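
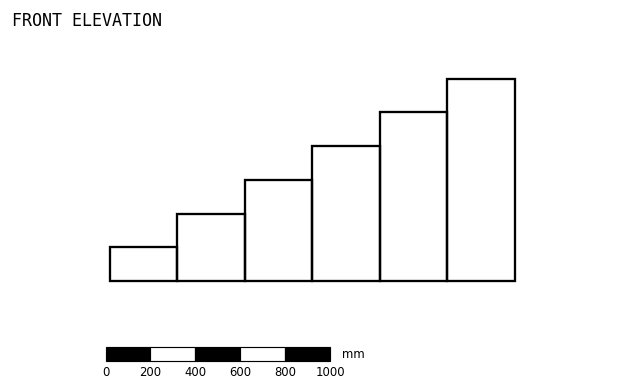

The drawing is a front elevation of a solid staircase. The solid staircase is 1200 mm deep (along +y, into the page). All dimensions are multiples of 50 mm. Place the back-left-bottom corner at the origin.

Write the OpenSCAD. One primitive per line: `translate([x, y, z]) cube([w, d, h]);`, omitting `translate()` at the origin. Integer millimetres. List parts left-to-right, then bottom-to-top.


cube([300, 1200, 150]);
translate([300, 0, 0]) cube([300, 1200, 300]);
translate([600, 0, 0]) cube([300, 1200, 450]);
translate([900, 0, 0]) cube([300, 1200, 600]);
translate([1200, 0, 0]) cube([300, 1200, 750]);
translate([1500, 0, 0]) cube([300, 1200, 900]);


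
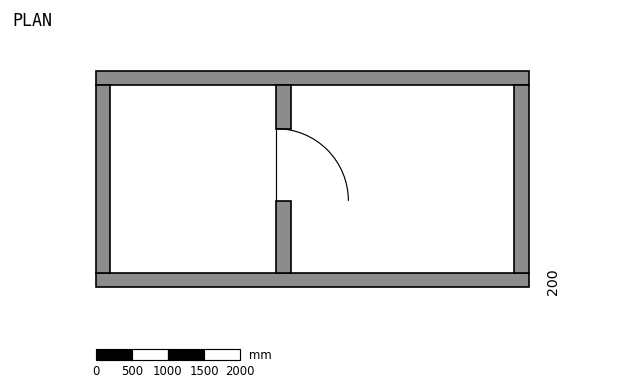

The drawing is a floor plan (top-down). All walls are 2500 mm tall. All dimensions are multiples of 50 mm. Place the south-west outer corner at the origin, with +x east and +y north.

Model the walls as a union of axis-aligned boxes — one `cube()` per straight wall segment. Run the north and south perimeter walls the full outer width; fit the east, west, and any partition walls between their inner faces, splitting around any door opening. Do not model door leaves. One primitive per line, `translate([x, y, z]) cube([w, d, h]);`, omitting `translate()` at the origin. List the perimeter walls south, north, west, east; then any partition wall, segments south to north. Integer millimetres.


cube([6000, 200, 2500]);
translate([0, 2800, 0]) cube([6000, 200, 2500]);
translate([0, 200, 0]) cube([200, 2600, 2500]);
translate([5800, 200, 0]) cube([200, 2600, 2500]);
translate([2500, 200, 0]) cube([200, 1000, 2500]);
translate([2500, 2200, 0]) cube([200, 600, 2500]);


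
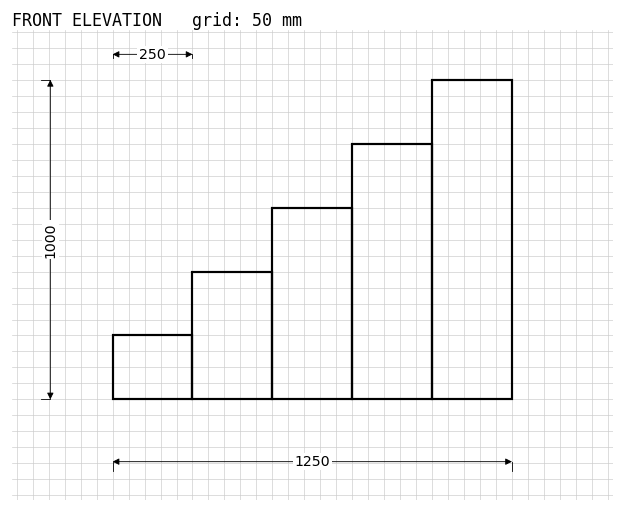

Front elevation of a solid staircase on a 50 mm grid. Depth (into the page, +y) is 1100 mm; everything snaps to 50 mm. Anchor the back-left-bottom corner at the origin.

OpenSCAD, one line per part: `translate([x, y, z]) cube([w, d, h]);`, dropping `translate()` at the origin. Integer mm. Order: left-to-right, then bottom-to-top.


cube([250, 1100, 200]);
translate([250, 0, 0]) cube([250, 1100, 400]);
translate([500, 0, 0]) cube([250, 1100, 600]);
translate([750, 0, 0]) cube([250, 1100, 800]);
translate([1000, 0, 0]) cube([250, 1100, 1000]);


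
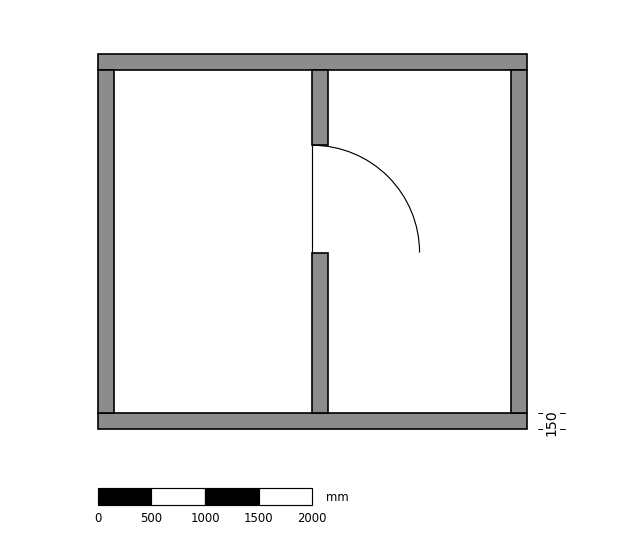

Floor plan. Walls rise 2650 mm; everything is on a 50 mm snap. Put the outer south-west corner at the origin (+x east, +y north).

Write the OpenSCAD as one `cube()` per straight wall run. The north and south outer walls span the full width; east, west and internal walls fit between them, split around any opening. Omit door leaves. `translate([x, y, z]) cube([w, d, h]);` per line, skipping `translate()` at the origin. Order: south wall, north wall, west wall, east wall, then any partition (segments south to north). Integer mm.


cube([4000, 150, 2650]);
translate([0, 3350, 0]) cube([4000, 150, 2650]);
translate([0, 150, 0]) cube([150, 3200, 2650]);
translate([3850, 150, 0]) cube([150, 3200, 2650]);
translate([2000, 150, 0]) cube([150, 1500, 2650]);
translate([2000, 2650, 0]) cube([150, 700, 2650]);


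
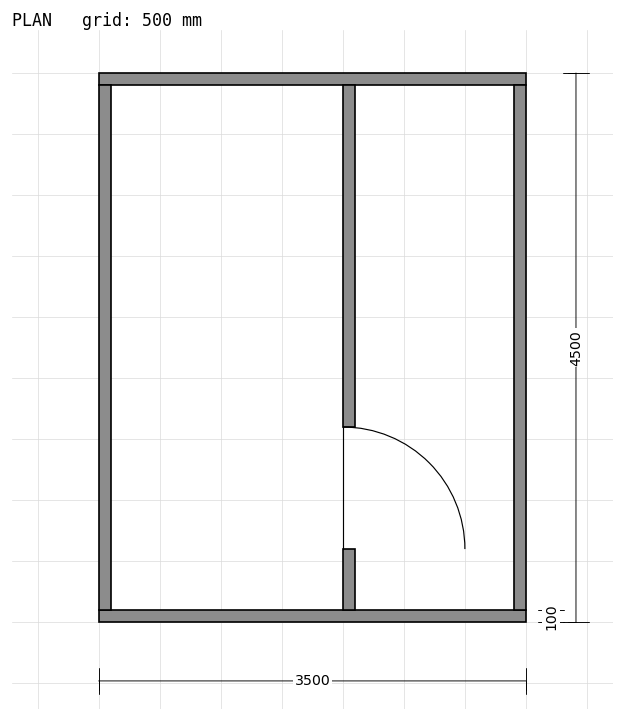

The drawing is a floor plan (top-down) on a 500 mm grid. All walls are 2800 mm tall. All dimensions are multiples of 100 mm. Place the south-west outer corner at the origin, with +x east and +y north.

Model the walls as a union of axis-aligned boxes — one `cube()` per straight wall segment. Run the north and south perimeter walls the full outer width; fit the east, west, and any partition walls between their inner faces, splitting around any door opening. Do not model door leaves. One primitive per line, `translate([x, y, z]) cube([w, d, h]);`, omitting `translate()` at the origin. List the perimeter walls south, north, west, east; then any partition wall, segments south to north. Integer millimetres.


cube([3500, 100, 2800]);
translate([0, 4400, 0]) cube([3500, 100, 2800]);
translate([0, 100, 0]) cube([100, 4300, 2800]);
translate([3400, 100, 0]) cube([100, 4300, 2800]);
translate([2000, 100, 0]) cube([100, 500, 2800]);
translate([2000, 1600, 0]) cube([100, 2800, 2800]);


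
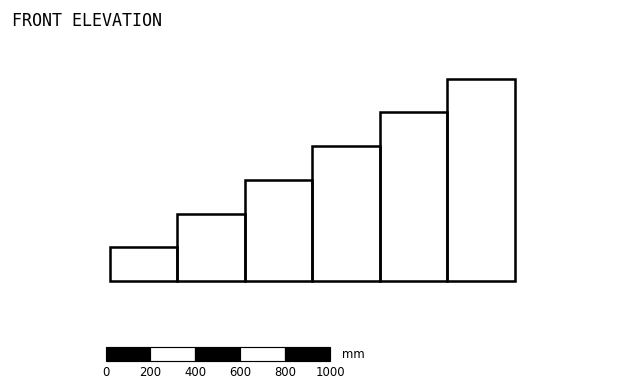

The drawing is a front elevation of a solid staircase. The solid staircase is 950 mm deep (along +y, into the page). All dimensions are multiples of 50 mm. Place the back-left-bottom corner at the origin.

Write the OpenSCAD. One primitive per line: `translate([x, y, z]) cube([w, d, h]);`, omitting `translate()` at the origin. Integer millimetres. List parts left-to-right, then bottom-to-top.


cube([300, 950, 150]);
translate([300, 0, 0]) cube([300, 950, 300]);
translate([600, 0, 0]) cube([300, 950, 450]);
translate([900, 0, 0]) cube([300, 950, 600]);
translate([1200, 0, 0]) cube([300, 950, 750]);
translate([1500, 0, 0]) cube([300, 950, 900]);


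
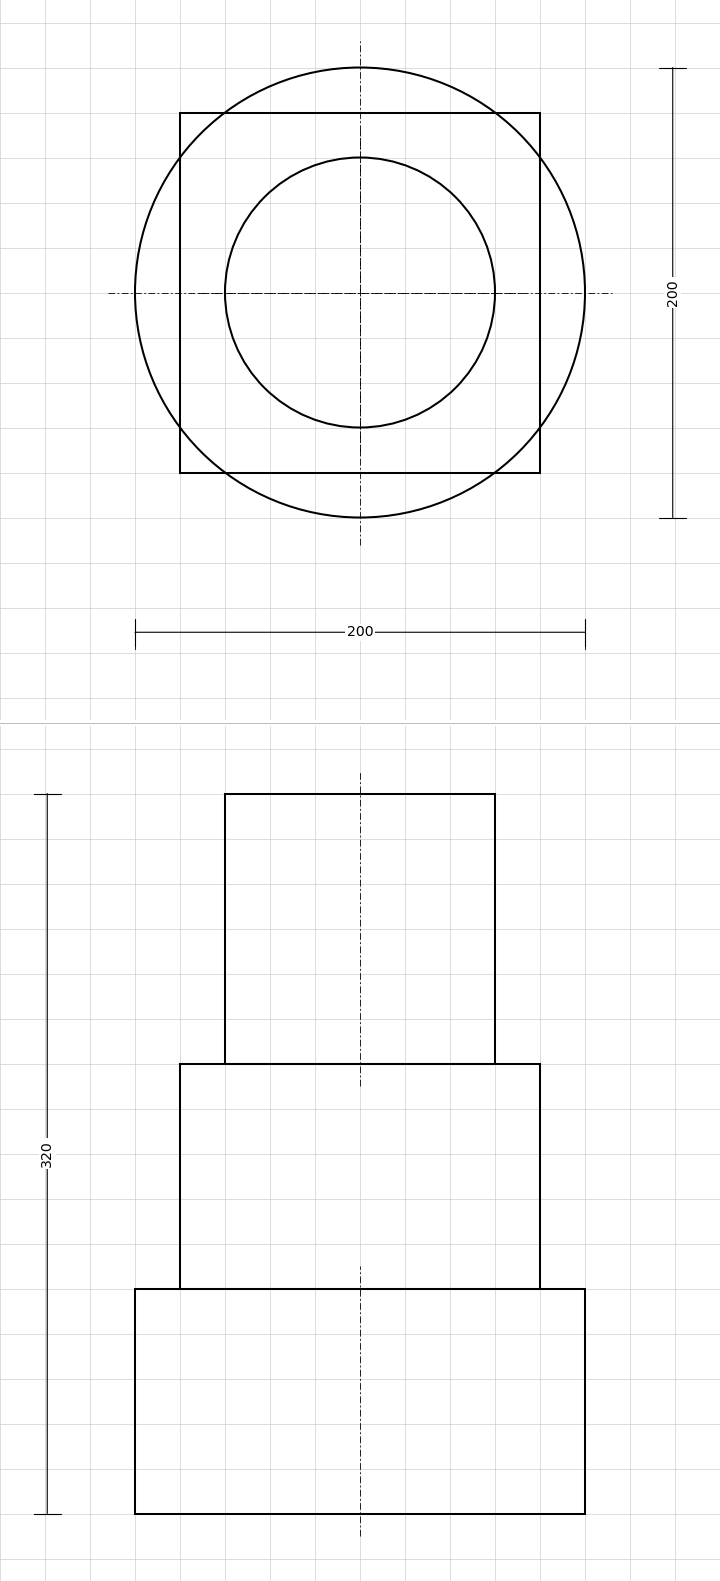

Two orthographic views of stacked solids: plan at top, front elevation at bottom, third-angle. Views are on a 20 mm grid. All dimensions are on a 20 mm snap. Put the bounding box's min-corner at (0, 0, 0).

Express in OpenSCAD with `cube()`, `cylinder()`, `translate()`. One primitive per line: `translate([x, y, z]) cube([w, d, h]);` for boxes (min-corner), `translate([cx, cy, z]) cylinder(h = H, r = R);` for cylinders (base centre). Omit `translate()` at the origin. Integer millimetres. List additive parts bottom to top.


translate([100, 100, 0]) cylinder(h = 100, r = 100);
translate([20, 20, 100]) cube([160, 160, 100]);
translate([100, 100, 200]) cylinder(h = 120, r = 60);


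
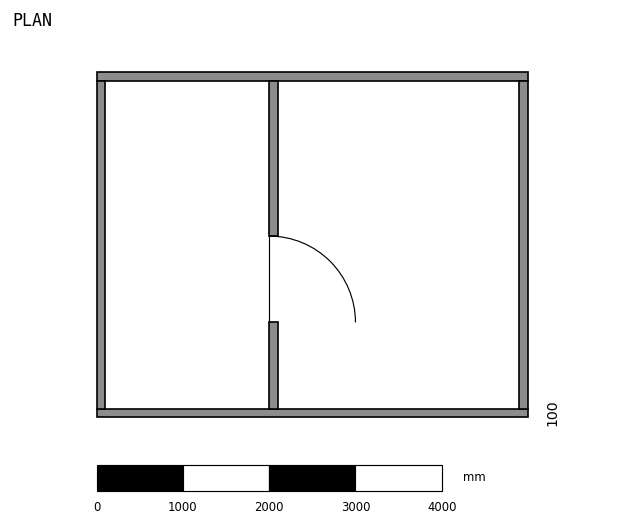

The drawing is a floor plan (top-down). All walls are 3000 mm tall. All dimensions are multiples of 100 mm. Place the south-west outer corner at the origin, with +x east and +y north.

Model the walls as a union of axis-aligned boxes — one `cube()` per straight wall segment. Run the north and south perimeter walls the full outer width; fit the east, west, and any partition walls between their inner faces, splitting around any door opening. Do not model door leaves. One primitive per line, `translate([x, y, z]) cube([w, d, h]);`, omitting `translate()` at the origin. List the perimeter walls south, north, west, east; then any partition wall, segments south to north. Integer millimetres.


cube([5000, 100, 3000]);
translate([0, 3900, 0]) cube([5000, 100, 3000]);
translate([0, 100, 0]) cube([100, 3800, 3000]);
translate([4900, 100, 0]) cube([100, 3800, 3000]);
translate([2000, 100, 0]) cube([100, 1000, 3000]);
translate([2000, 2100, 0]) cube([100, 1800, 3000]);


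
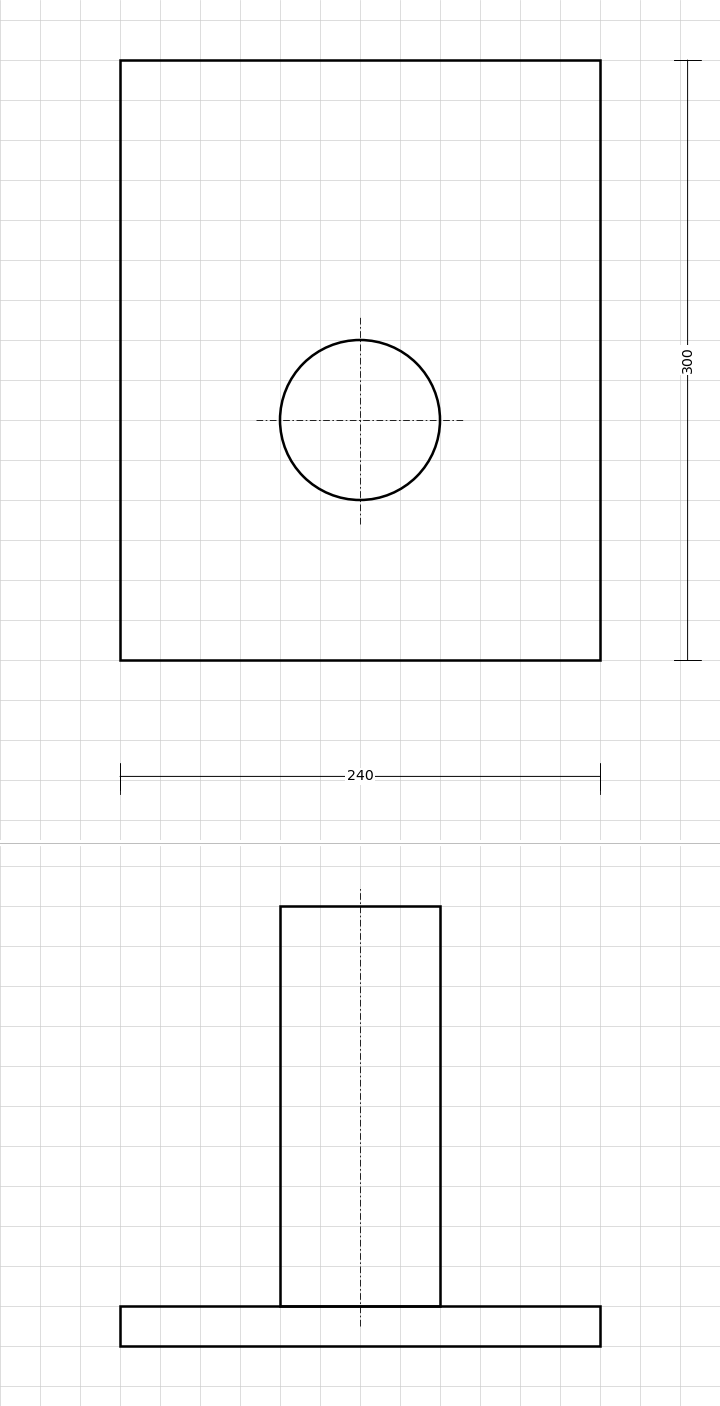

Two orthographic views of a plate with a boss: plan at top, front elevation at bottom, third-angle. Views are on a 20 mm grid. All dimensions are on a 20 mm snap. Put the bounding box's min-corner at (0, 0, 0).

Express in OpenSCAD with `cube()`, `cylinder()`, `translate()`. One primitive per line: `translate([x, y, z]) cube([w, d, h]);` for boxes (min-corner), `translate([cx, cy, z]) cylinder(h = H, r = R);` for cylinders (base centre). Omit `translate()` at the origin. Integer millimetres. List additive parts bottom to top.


cube([240, 300, 20]);
translate([120, 120, 20]) cylinder(h = 200, r = 40);


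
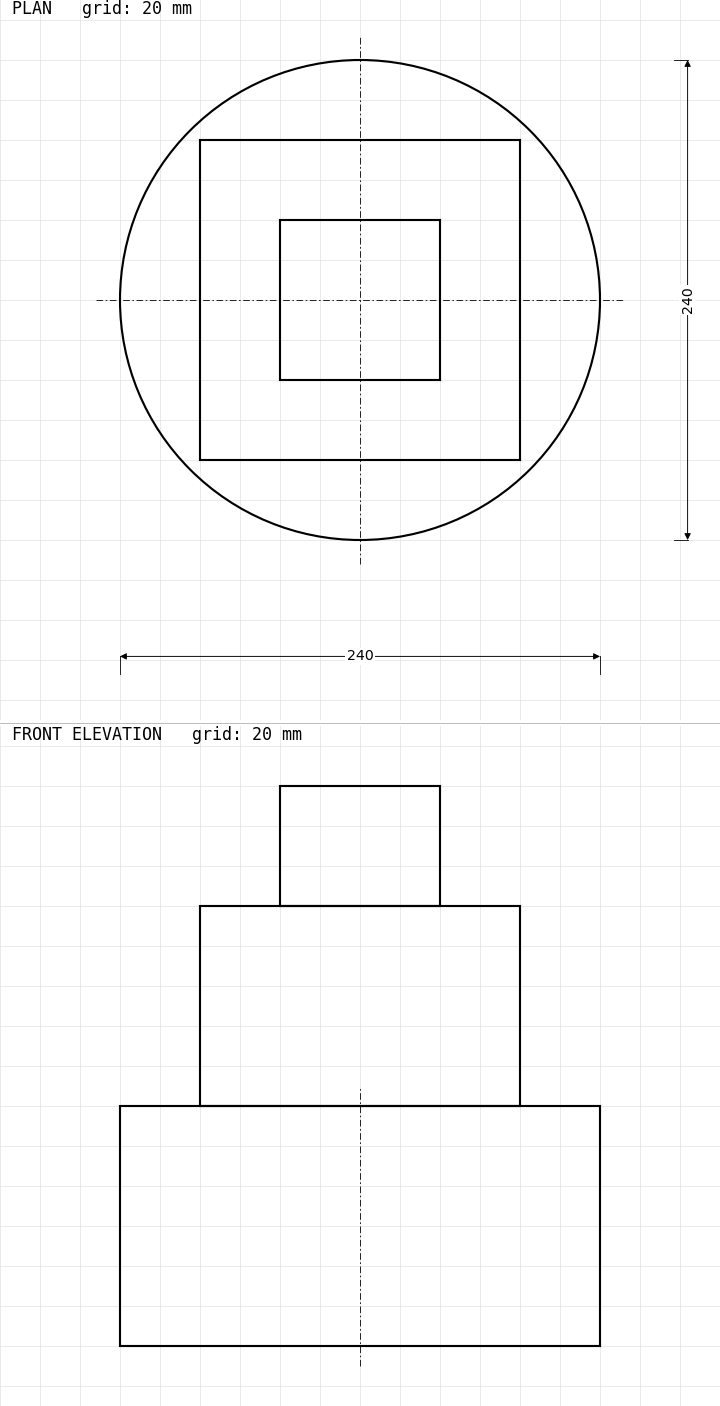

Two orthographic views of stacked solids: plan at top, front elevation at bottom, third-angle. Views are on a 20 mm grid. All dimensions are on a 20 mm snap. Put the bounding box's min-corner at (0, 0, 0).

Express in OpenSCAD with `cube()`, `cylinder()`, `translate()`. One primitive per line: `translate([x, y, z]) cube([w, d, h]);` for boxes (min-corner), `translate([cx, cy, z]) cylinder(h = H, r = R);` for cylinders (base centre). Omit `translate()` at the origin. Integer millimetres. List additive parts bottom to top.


translate([120, 120, 0]) cylinder(h = 120, r = 120);
translate([40, 40, 120]) cube([160, 160, 100]);
translate([80, 80, 220]) cube([80, 80, 60]);


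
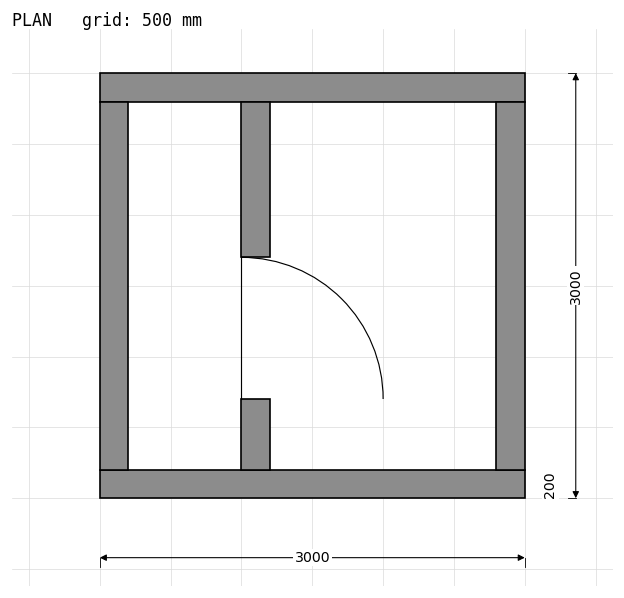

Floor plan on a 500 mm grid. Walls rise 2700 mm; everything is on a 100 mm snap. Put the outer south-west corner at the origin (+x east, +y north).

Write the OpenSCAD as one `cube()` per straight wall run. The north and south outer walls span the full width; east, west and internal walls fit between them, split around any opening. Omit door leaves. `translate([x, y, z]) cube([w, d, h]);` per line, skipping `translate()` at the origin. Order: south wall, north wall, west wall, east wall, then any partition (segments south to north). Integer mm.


cube([3000, 200, 2700]);
translate([0, 2800, 0]) cube([3000, 200, 2700]);
translate([0, 200, 0]) cube([200, 2600, 2700]);
translate([2800, 200, 0]) cube([200, 2600, 2700]);
translate([1000, 200, 0]) cube([200, 500, 2700]);
translate([1000, 1700, 0]) cube([200, 1100, 2700]);


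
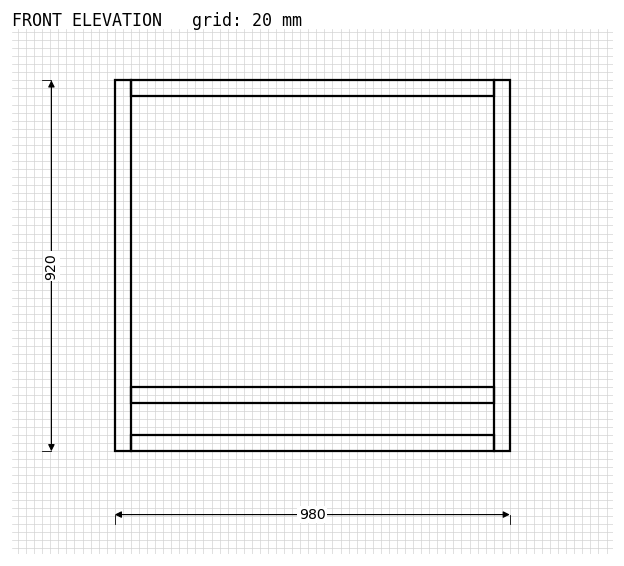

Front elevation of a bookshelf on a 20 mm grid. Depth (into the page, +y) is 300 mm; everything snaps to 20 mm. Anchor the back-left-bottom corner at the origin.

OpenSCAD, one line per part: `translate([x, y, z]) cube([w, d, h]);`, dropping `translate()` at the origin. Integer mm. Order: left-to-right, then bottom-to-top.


cube([40, 300, 920]);
translate([40, 0, 0]) cube([900, 300, 40]);
translate([40, 0, 120]) cube([900, 300, 40]);
translate([40, 0, 880]) cube([900, 300, 40]);
translate([940, 0, 0]) cube([40, 300, 920]);


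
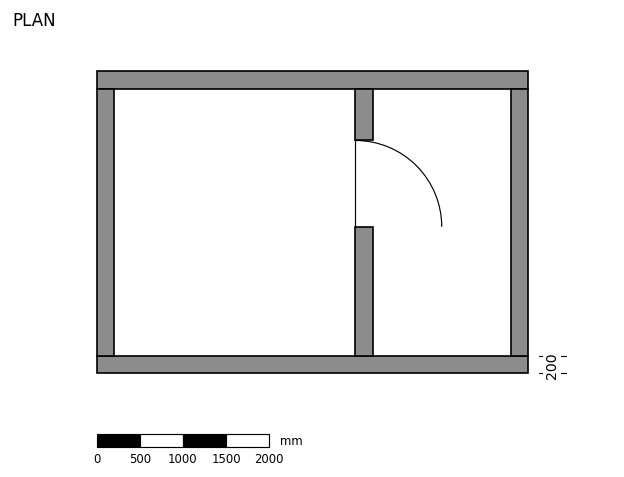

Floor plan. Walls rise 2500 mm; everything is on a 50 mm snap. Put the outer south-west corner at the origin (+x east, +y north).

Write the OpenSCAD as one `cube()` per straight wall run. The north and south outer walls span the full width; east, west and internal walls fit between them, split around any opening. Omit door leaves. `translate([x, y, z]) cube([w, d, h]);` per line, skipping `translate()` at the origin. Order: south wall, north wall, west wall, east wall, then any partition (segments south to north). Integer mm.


cube([5000, 200, 2500]);
translate([0, 3300, 0]) cube([5000, 200, 2500]);
translate([0, 200, 0]) cube([200, 3100, 2500]);
translate([4800, 200, 0]) cube([200, 3100, 2500]);
translate([3000, 200, 0]) cube([200, 1500, 2500]);
translate([3000, 2700, 0]) cube([200, 600, 2500]);


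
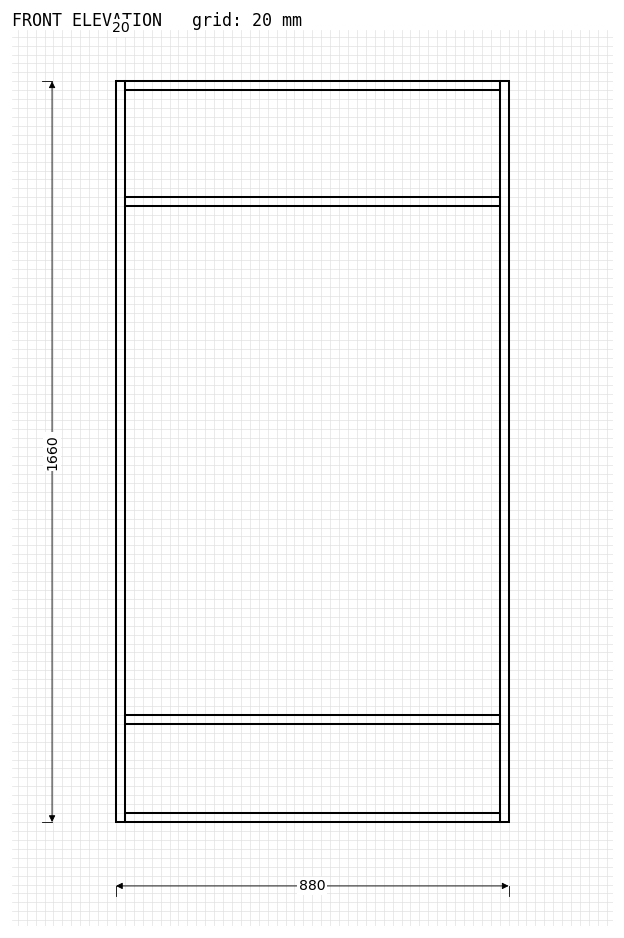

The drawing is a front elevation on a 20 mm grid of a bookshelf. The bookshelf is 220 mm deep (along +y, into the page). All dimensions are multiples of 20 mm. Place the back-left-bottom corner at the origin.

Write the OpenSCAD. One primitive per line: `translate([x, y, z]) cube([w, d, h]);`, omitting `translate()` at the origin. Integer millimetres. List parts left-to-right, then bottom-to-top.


cube([20, 220, 1660]);
translate([20, 0, 0]) cube([840, 220, 20]);
translate([20, 0, 220]) cube([840, 220, 20]);
translate([20, 0, 1380]) cube([840, 220, 20]);
translate([20, 0, 1640]) cube([840, 220, 20]);
translate([860, 0, 0]) cube([20, 220, 1660]);


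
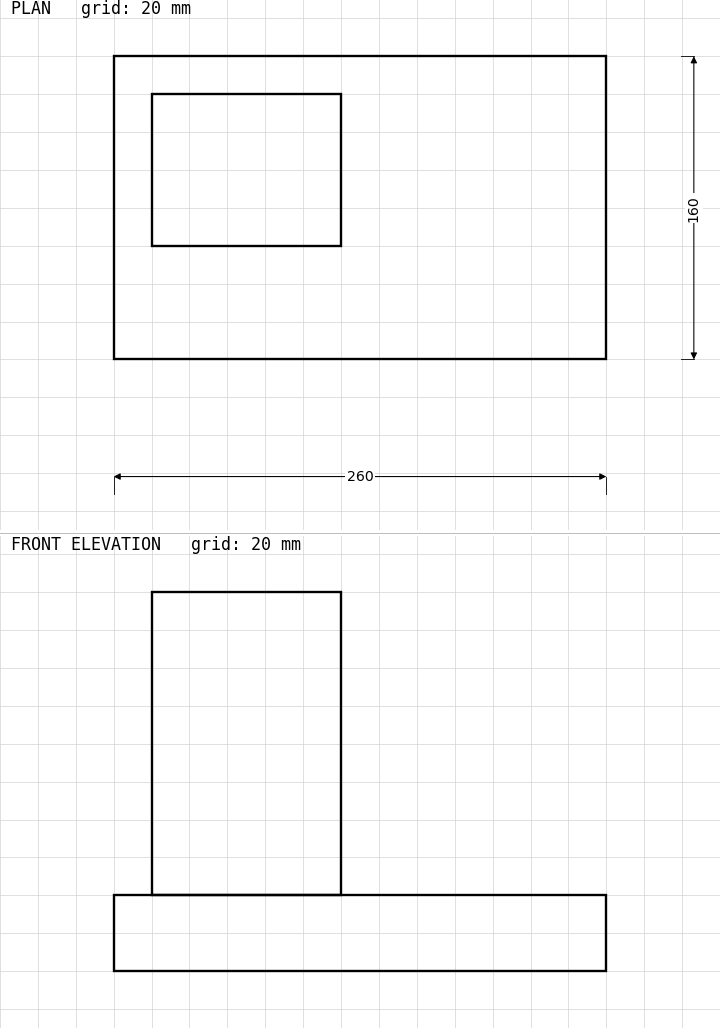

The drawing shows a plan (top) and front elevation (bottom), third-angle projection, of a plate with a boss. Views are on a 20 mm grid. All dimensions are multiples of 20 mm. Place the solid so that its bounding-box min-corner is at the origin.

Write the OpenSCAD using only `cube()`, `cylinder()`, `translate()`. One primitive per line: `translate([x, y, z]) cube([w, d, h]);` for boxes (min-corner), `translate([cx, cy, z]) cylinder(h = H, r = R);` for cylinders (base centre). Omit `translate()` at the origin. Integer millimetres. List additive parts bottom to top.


cube([260, 160, 40]);
translate([20, 60, 40]) cube([100, 80, 160]);


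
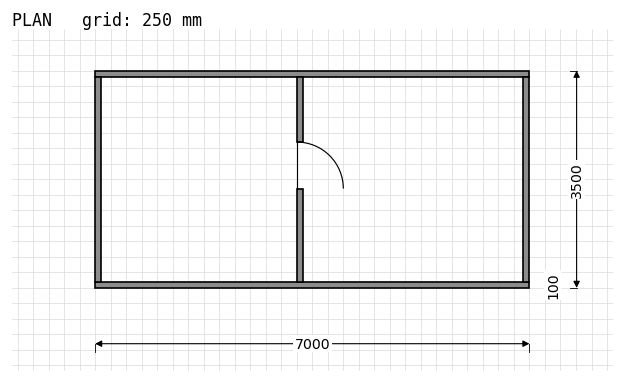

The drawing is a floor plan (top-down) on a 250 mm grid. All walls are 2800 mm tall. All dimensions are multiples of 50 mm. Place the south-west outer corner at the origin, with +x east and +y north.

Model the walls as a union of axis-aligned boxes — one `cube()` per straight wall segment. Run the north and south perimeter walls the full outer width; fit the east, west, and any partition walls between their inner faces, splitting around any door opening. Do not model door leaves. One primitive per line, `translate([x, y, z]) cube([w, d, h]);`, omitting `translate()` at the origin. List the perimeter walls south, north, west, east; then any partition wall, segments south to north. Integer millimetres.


cube([7000, 100, 2800]);
translate([0, 3400, 0]) cube([7000, 100, 2800]);
translate([0, 100, 0]) cube([100, 3300, 2800]);
translate([6900, 100, 0]) cube([100, 3300, 2800]);
translate([3250, 100, 0]) cube([100, 1500, 2800]);
translate([3250, 2350, 0]) cube([100, 1050, 2800]);


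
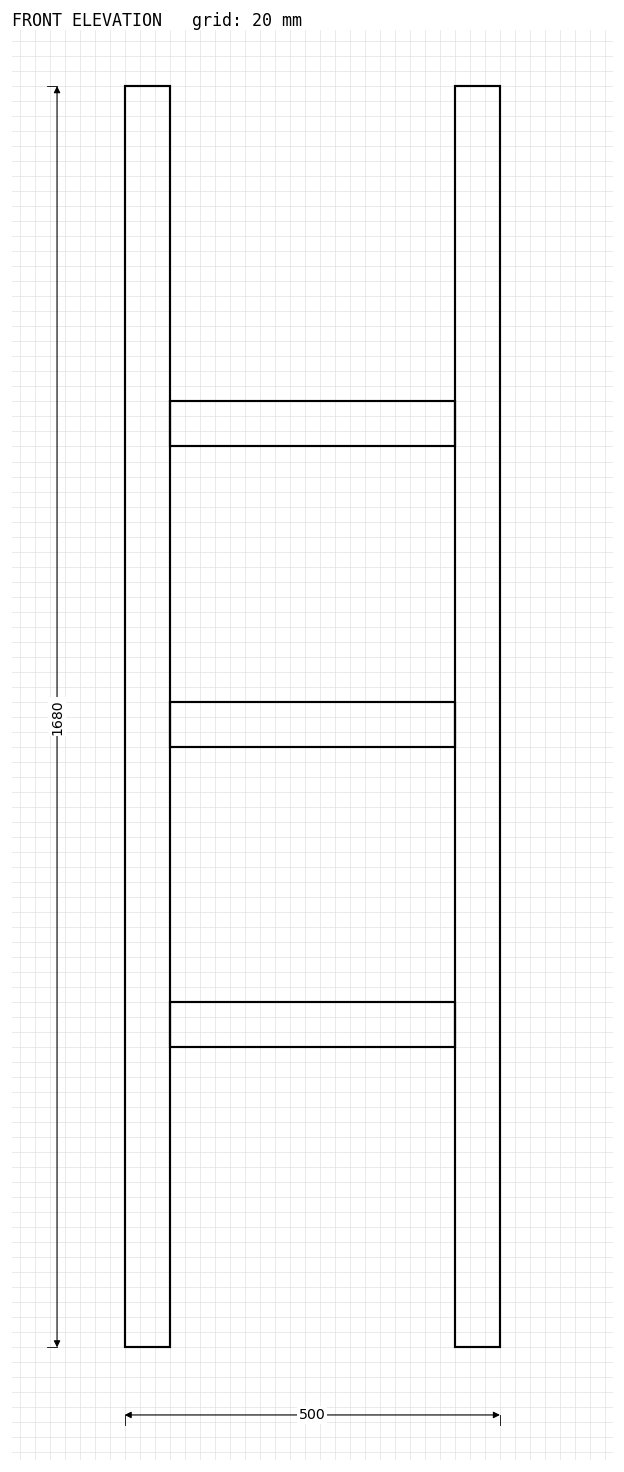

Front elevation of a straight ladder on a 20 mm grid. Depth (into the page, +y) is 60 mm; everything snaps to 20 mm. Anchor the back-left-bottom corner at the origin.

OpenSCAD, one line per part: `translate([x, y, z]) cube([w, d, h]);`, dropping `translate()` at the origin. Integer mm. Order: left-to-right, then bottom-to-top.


cube([60, 60, 1680]);
translate([60, 0, 400]) cube([380, 60, 60]);
translate([60, 0, 800]) cube([380, 60, 60]);
translate([60, 0, 1200]) cube([380, 60, 60]);
translate([440, 0, 0]) cube([60, 60, 1680]);


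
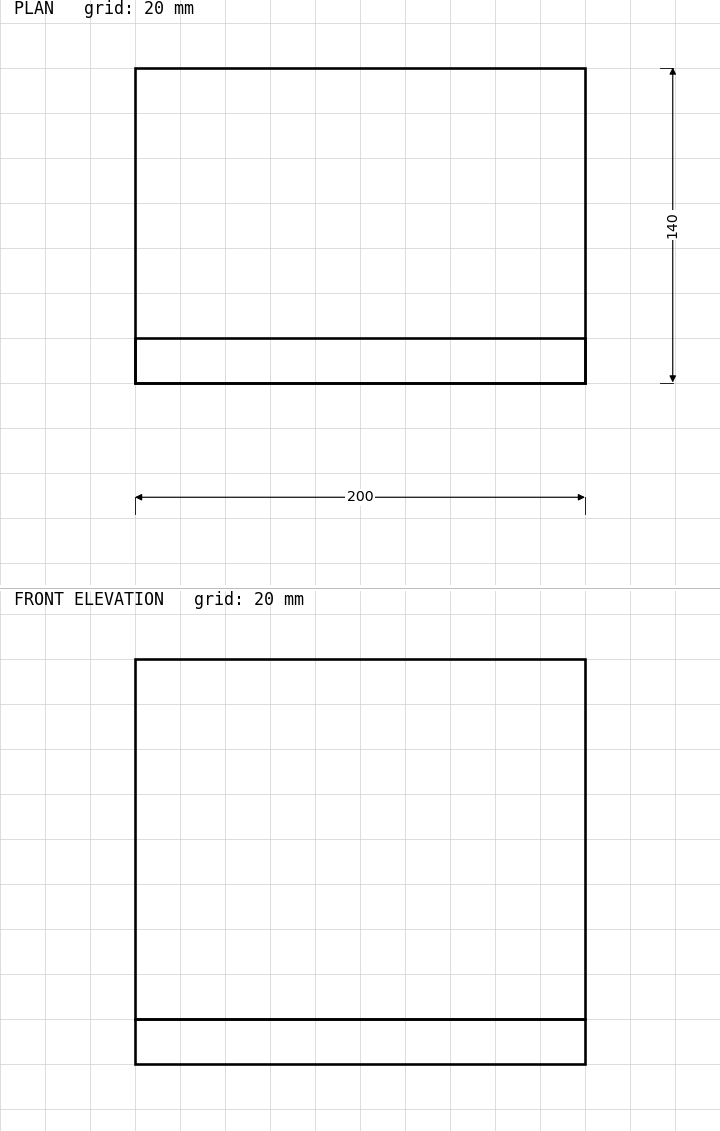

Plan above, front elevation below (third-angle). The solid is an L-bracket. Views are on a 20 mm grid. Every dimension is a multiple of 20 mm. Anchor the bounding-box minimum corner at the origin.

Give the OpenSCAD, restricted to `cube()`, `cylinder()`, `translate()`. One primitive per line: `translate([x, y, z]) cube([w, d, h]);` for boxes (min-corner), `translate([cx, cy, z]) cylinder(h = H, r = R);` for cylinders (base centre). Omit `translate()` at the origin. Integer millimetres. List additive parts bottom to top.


cube([200, 140, 20]);
translate([0, 0, 20]) cube([200, 20, 160]);


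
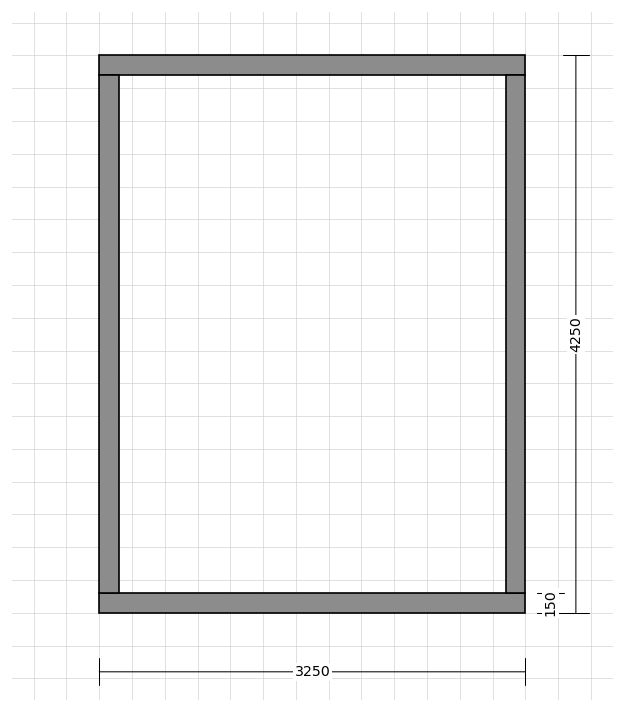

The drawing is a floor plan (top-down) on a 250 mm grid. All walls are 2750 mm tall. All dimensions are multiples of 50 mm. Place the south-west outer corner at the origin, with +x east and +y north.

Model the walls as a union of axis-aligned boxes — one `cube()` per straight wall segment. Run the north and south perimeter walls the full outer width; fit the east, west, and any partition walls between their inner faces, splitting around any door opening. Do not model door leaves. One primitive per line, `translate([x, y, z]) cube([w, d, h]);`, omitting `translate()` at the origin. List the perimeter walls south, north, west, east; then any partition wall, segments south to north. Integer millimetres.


cube([3250, 150, 2750]);
translate([0, 4100, 0]) cube([3250, 150, 2750]);
translate([0, 150, 0]) cube([150, 3950, 2750]);
translate([3100, 150, 0]) cube([150, 3950, 2750]);


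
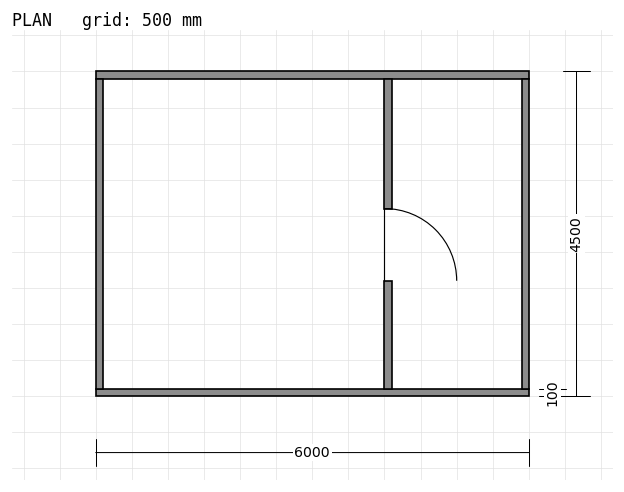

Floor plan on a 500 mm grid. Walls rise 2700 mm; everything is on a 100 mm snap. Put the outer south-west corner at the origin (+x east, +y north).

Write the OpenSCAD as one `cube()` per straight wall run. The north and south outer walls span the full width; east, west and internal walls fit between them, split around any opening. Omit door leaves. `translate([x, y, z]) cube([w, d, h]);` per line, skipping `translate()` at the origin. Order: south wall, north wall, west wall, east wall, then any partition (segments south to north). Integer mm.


cube([6000, 100, 2700]);
translate([0, 4400, 0]) cube([6000, 100, 2700]);
translate([0, 100, 0]) cube([100, 4300, 2700]);
translate([5900, 100, 0]) cube([100, 4300, 2700]);
translate([4000, 100, 0]) cube([100, 1500, 2700]);
translate([4000, 2600, 0]) cube([100, 1800, 2700]);


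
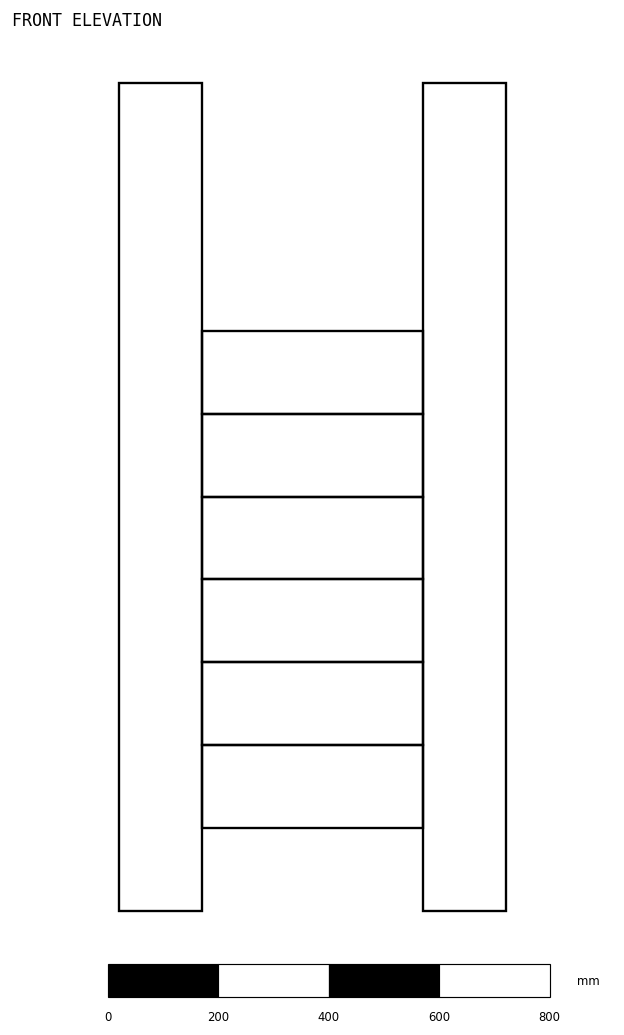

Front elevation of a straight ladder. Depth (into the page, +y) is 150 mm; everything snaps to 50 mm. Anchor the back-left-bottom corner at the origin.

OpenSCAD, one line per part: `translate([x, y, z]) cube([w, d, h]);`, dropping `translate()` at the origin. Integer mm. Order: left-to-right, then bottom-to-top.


cube([150, 150, 1500]);
translate([150, 0, 150]) cube([400, 150, 150]);
translate([150, 0, 300]) cube([400, 150, 150]);
translate([150, 0, 450]) cube([400, 150, 150]);
translate([150, 0, 600]) cube([400, 150, 150]);
translate([150, 0, 750]) cube([400, 150, 150]);
translate([150, 0, 900]) cube([400, 150, 150]);
translate([550, 0, 0]) cube([150, 150, 1500]);


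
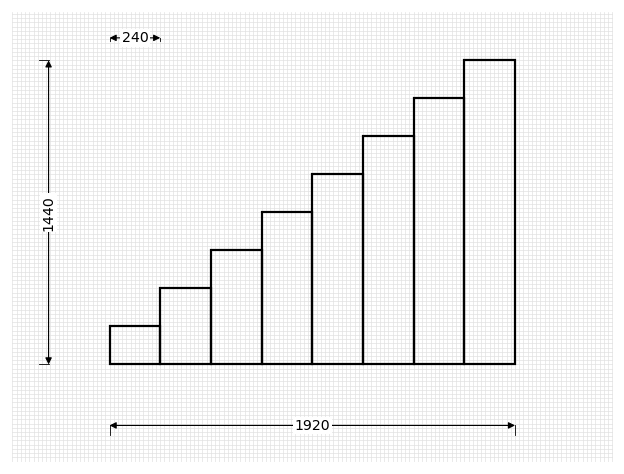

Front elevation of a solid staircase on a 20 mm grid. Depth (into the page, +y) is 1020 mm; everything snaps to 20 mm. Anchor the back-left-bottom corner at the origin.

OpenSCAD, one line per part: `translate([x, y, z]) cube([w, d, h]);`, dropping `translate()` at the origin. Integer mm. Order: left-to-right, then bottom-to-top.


cube([240, 1020, 180]);
translate([240, 0, 0]) cube([240, 1020, 360]);
translate([480, 0, 0]) cube([240, 1020, 540]);
translate([720, 0, 0]) cube([240, 1020, 720]);
translate([960, 0, 0]) cube([240, 1020, 900]);
translate([1200, 0, 0]) cube([240, 1020, 1080]);
translate([1440, 0, 0]) cube([240, 1020, 1260]);
translate([1680, 0, 0]) cube([240, 1020, 1440]);


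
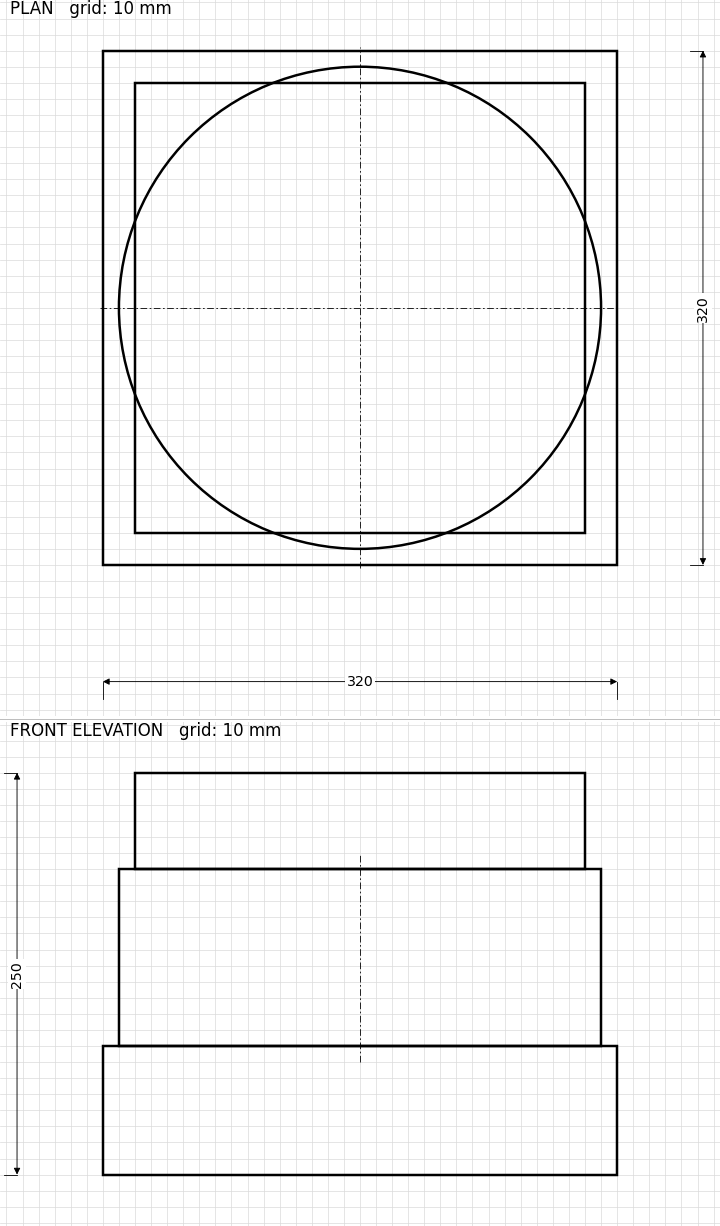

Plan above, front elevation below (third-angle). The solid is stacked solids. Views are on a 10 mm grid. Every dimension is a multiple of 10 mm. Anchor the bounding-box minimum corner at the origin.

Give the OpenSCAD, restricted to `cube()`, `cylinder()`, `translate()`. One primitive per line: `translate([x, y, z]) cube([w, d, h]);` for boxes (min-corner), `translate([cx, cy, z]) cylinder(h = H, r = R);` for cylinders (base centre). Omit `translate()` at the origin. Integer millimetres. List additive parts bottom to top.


cube([320, 320, 80]);
translate([160, 160, 80]) cylinder(h = 110, r = 150);
translate([20, 20, 190]) cube([280, 280, 60]);


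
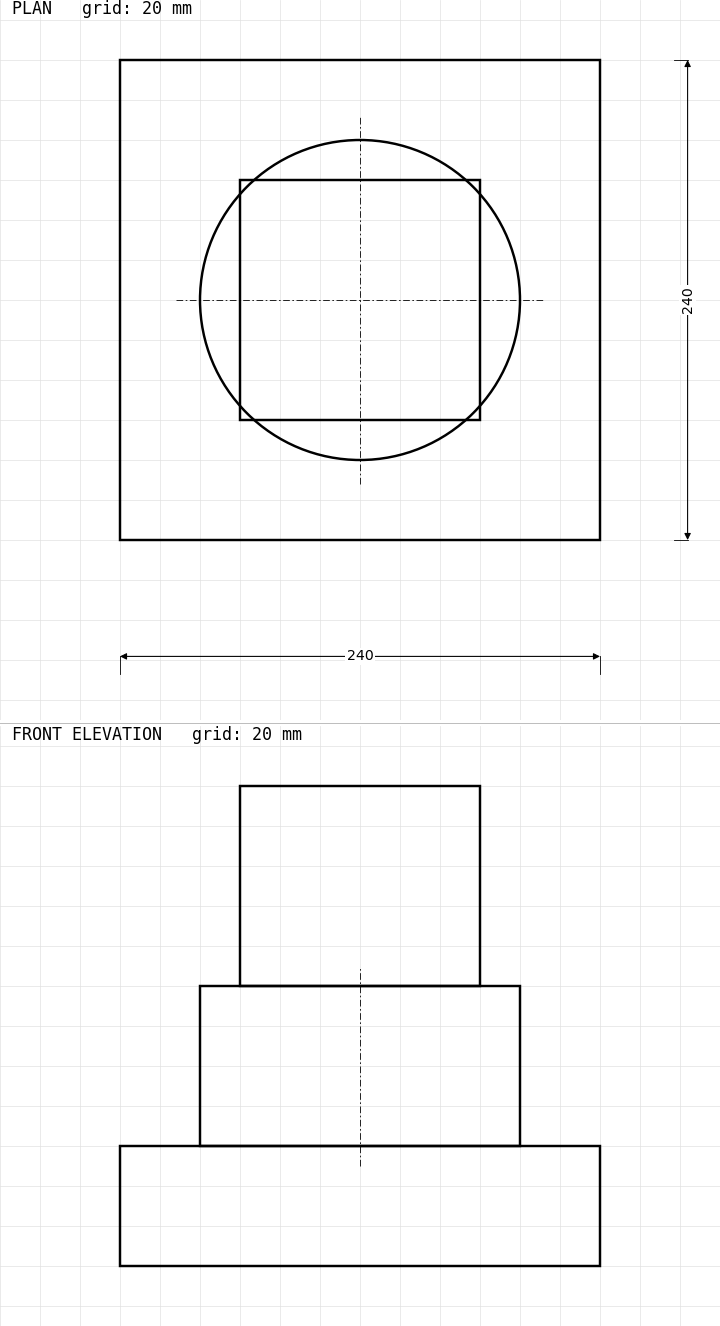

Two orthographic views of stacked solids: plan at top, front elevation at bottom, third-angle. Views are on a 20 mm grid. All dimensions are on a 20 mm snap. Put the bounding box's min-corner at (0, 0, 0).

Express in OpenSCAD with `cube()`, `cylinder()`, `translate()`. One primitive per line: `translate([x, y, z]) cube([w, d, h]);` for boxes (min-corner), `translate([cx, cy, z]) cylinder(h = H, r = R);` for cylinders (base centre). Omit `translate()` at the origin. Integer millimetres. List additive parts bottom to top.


cube([240, 240, 60]);
translate([120, 120, 60]) cylinder(h = 80, r = 80);
translate([60, 60, 140]) cube([120, 120, 100]);


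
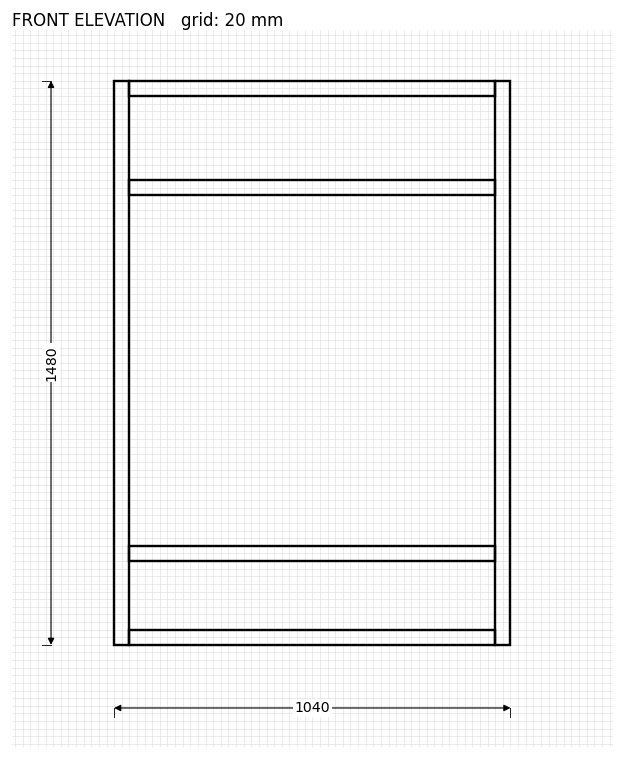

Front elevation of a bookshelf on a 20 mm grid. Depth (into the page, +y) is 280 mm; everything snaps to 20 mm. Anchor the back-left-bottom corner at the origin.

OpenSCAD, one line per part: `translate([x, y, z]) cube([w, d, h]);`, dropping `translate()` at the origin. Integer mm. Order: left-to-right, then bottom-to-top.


cube([40, 280, 1480]);
translate([40, 0, 0]) cube([960, 280, 40]);
translate([40, 0, 220]) cube([960, 280, 40]);
translate([40, 0, 1180]) cube([960, 280, 40]);
translate([40, 0, 1440]) cube([960, 280, 40]);
translate([1000, 0, 0]) cube([40, 280, 1480]);


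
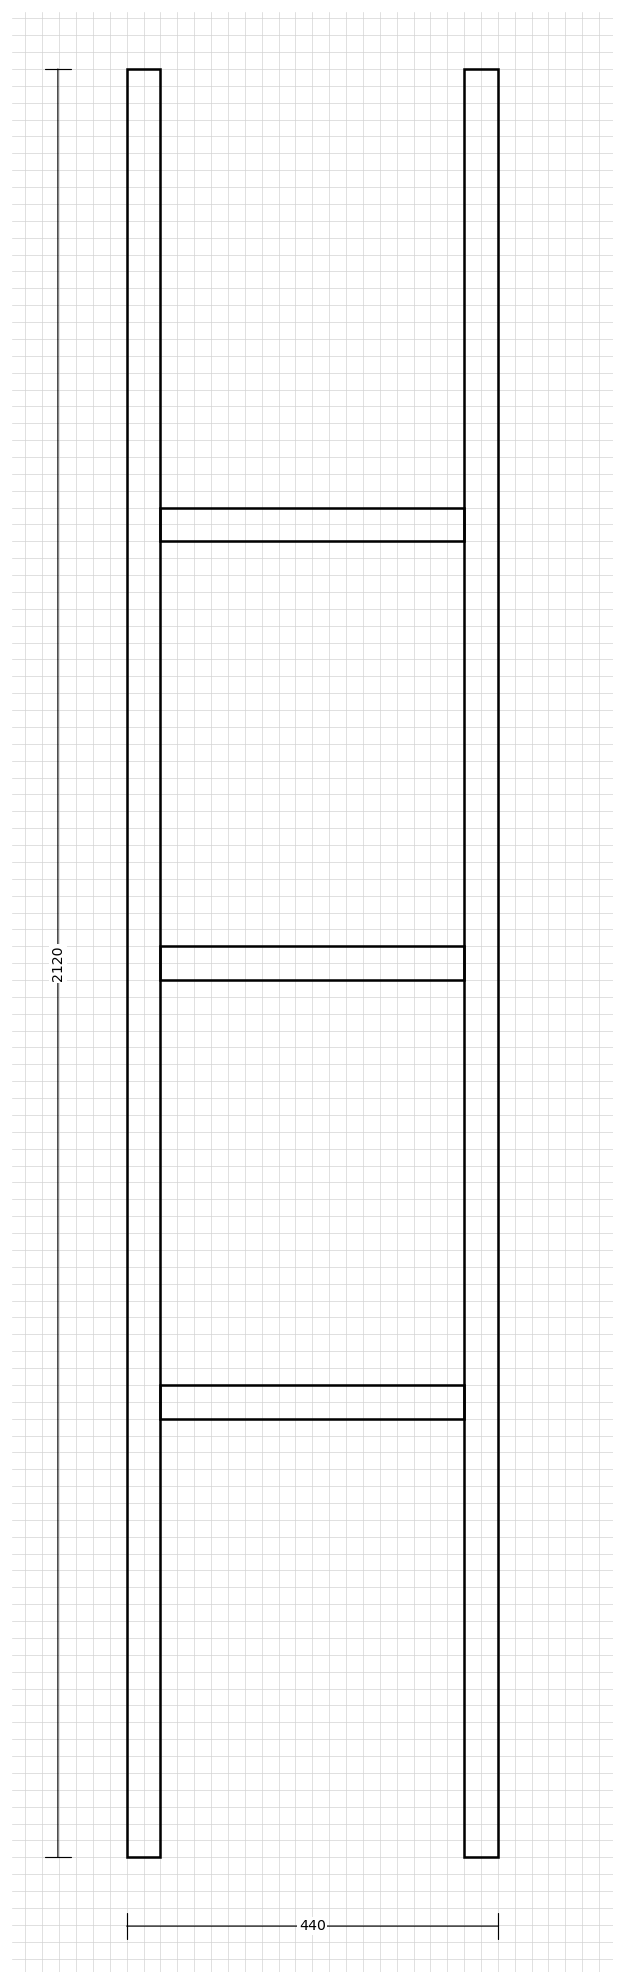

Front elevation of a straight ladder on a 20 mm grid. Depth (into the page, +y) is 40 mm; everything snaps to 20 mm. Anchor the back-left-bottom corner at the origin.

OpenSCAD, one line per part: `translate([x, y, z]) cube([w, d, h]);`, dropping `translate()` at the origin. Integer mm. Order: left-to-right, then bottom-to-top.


cube([40, 40, 2120]);
translate([40, 0, 520]) cube([360, 40, 40]);
translate([40, 0, 1040]) cube([360, 40, 40]);
translate([40, 0, 1560]) cube([360, 40, 40]);
translate([400, 0, 0]) cube([40, 40, 2120]);


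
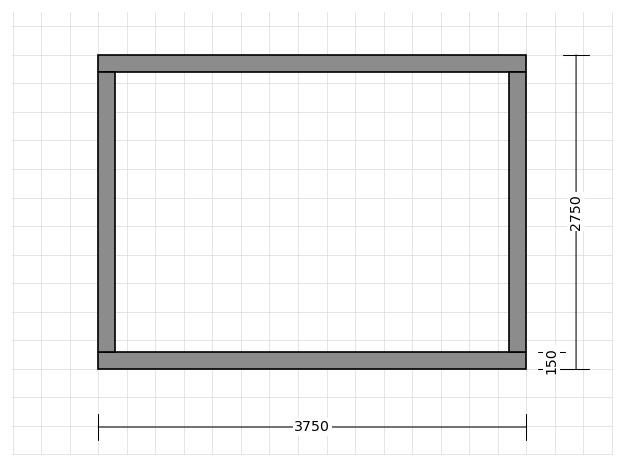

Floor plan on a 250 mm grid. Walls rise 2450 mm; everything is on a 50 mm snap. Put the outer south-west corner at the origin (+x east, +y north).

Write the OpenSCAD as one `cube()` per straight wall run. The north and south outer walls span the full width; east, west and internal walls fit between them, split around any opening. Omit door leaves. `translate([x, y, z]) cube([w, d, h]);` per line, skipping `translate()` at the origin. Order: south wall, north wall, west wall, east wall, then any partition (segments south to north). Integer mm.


cube([3750, 150, 2450]);
translate([0, 2600, 0]) cube([3750, 150, 2450]);
translate([0, 150, 0]) cube([150, 2450, 2450]);
translate([3600, 150, 0]) cube([150, 2450, 2450]);


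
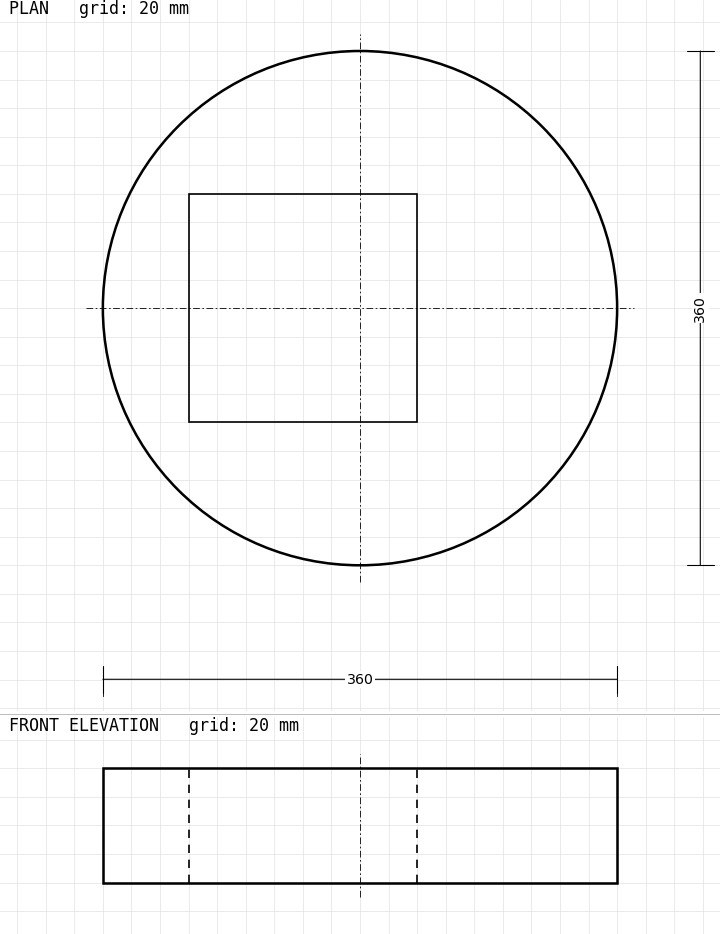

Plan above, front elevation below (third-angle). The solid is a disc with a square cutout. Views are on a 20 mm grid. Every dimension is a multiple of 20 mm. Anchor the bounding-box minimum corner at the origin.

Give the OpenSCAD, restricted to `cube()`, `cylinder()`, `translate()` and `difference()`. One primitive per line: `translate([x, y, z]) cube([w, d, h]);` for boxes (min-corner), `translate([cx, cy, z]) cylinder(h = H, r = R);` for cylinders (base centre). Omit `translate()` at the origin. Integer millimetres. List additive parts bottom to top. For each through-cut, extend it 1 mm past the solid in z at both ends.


difference() {
  translate([180, 180, 0]) cylinder(h = 80, r = 180);
  translate([60, 100, -1]) cube([160, 160, 82]);
}


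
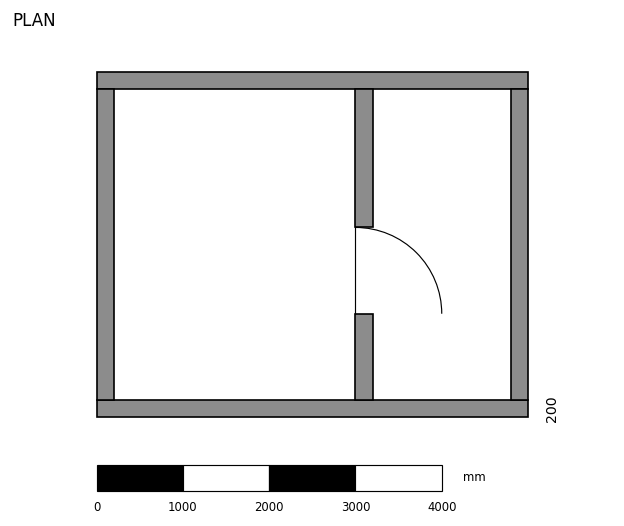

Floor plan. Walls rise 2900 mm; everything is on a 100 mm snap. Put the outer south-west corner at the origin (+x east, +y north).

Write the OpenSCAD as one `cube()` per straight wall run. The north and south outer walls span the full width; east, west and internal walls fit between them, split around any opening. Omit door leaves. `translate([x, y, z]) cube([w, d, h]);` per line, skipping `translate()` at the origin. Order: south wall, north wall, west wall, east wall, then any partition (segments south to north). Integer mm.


cube([5000, 200, 2900]);
translate([0, 3800, 0]) cube([5000, 200, 2900]);
translate([0, 200, 0]) cube([200, 3600, 2900]);
translate([4800, 200, 0]) cube([200, 3600, 2900]);
translate([3000, 200, 0]) cube([200, 1000, 2900]);
translate([3000, 2200, 0]) cube([200, 1600, 2900]);


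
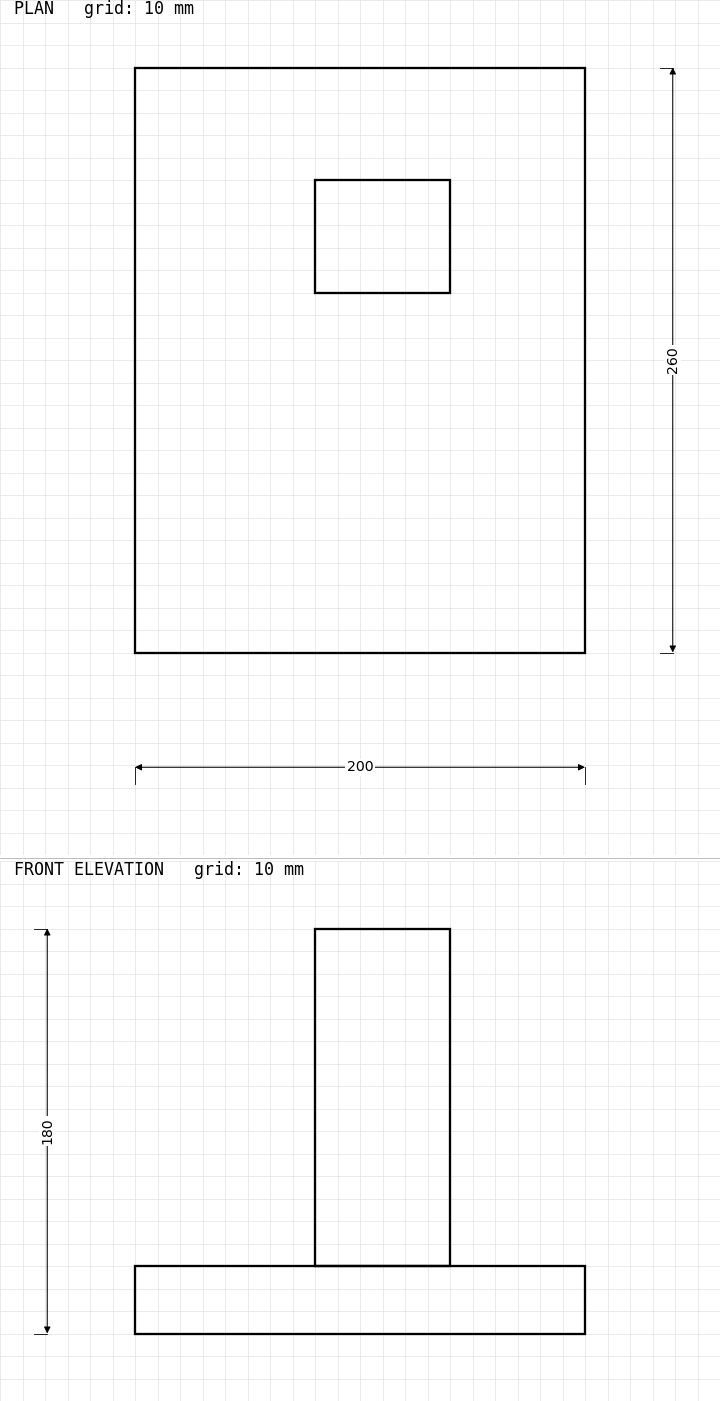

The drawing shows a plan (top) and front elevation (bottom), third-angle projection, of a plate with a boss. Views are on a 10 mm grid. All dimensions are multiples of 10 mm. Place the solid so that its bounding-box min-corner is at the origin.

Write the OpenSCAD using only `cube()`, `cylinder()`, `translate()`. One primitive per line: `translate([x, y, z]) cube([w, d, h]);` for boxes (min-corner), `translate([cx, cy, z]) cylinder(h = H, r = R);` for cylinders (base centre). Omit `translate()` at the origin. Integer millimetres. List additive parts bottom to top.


cube([200, 260, 30]);
translate([80, 160, 30]) cube([60, 50, 150]);


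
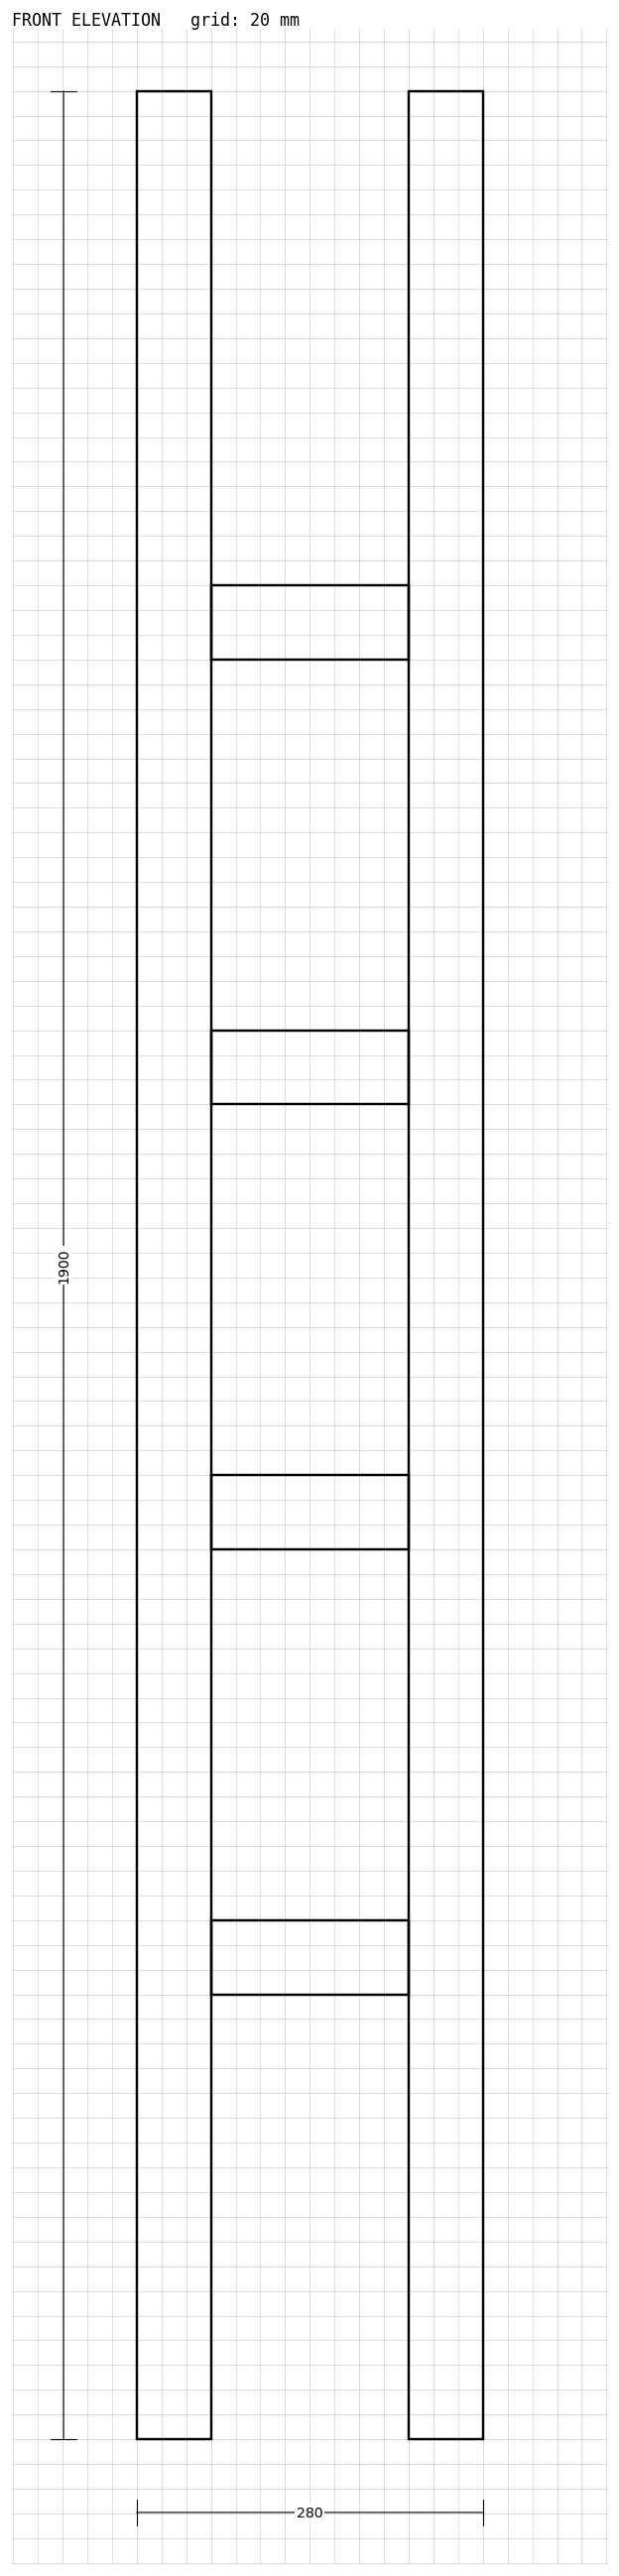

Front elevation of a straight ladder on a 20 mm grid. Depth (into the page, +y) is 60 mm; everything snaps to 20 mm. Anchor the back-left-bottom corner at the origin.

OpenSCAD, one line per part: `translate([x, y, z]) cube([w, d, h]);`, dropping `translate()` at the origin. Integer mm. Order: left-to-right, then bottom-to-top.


cube([60, 60, 1900]);
translate([60, 0, 360]) cube([160, 60, 60]);
translate([60, 0, 720]) cube([160, 60, 60]);
translate([60, 0, 1080]) cube([160, 60, 60]);
translate([60, 0, 1440]) cube([160, 60, 60]);
translate([220, 0, 0]) cube([60, 60, 1900]);


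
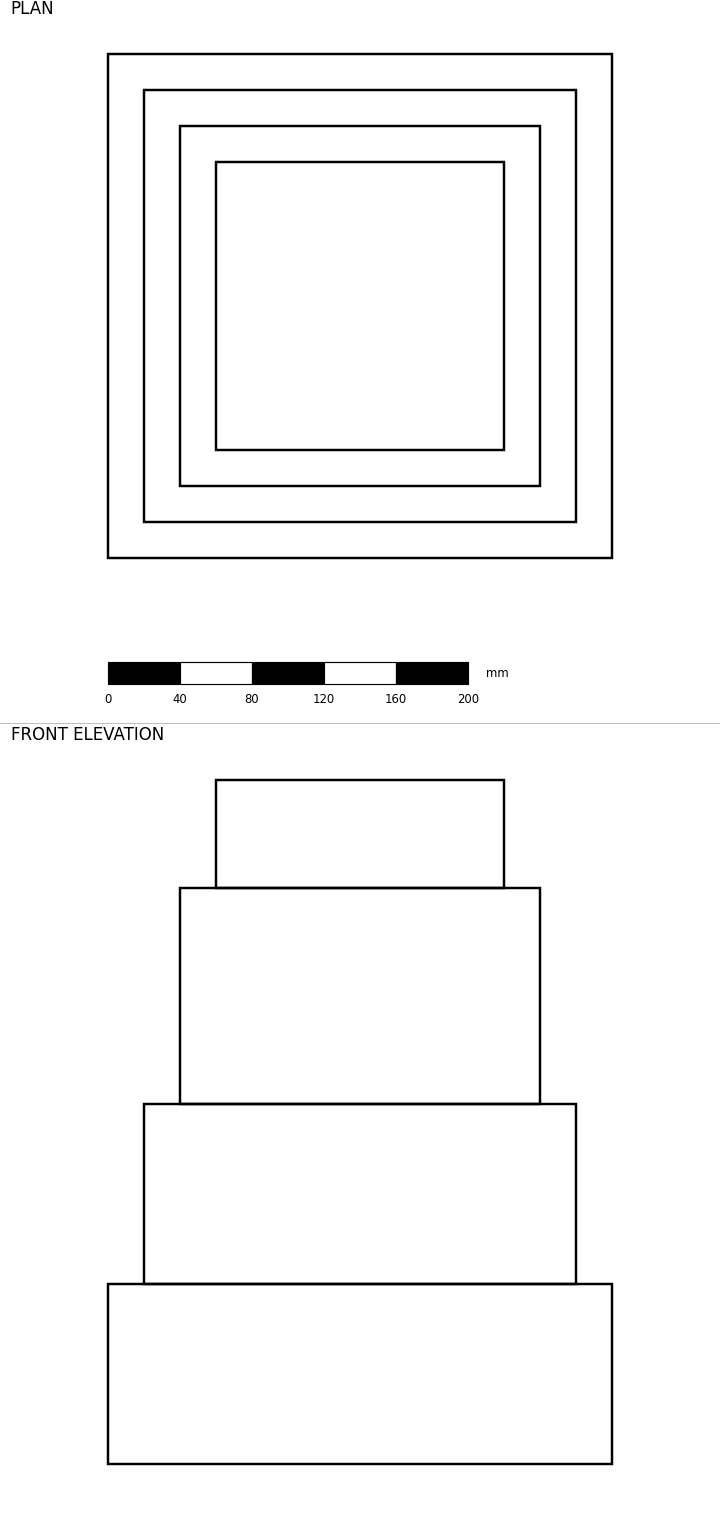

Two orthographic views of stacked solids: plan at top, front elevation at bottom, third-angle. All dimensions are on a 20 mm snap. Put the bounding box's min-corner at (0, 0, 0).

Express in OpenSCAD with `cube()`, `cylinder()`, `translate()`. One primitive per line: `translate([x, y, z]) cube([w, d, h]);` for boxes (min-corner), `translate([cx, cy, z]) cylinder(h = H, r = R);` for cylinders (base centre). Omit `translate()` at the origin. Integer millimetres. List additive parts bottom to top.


cube([280, 280, 100]);
translate([20, 20, 100]) cube([240, 240, 100]);
translate([40, 40, 200]) cube([200, 200, 120]);
translate([60, 60, 320]) cube([160, 160, 60]);


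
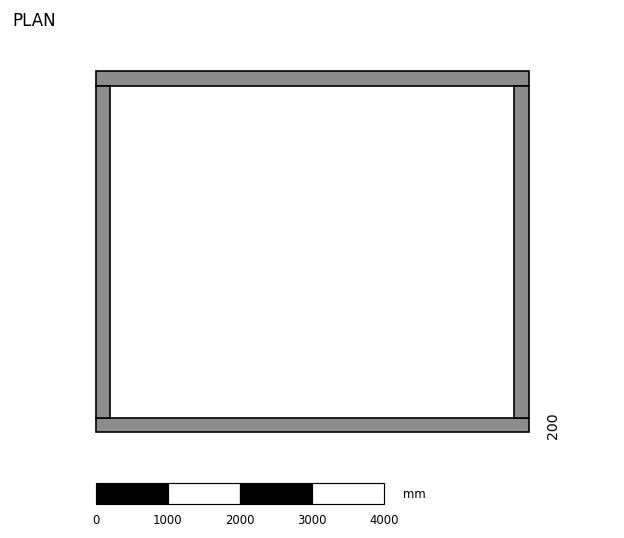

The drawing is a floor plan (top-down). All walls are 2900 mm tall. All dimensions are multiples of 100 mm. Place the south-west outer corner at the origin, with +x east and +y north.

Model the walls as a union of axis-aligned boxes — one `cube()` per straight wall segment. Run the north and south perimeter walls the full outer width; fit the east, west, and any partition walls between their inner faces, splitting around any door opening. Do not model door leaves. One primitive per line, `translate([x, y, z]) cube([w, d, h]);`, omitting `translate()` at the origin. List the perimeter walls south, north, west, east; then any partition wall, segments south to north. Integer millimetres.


cube([6000, 200, 2900]);
translate([0, 4800, 0]) cube([6000, 200, 2900]);
translate([0, 200, 0]) cube([200, 4600, 2900]);
translate([5800, 200, 0]) cube([200, 4600, 2900]);


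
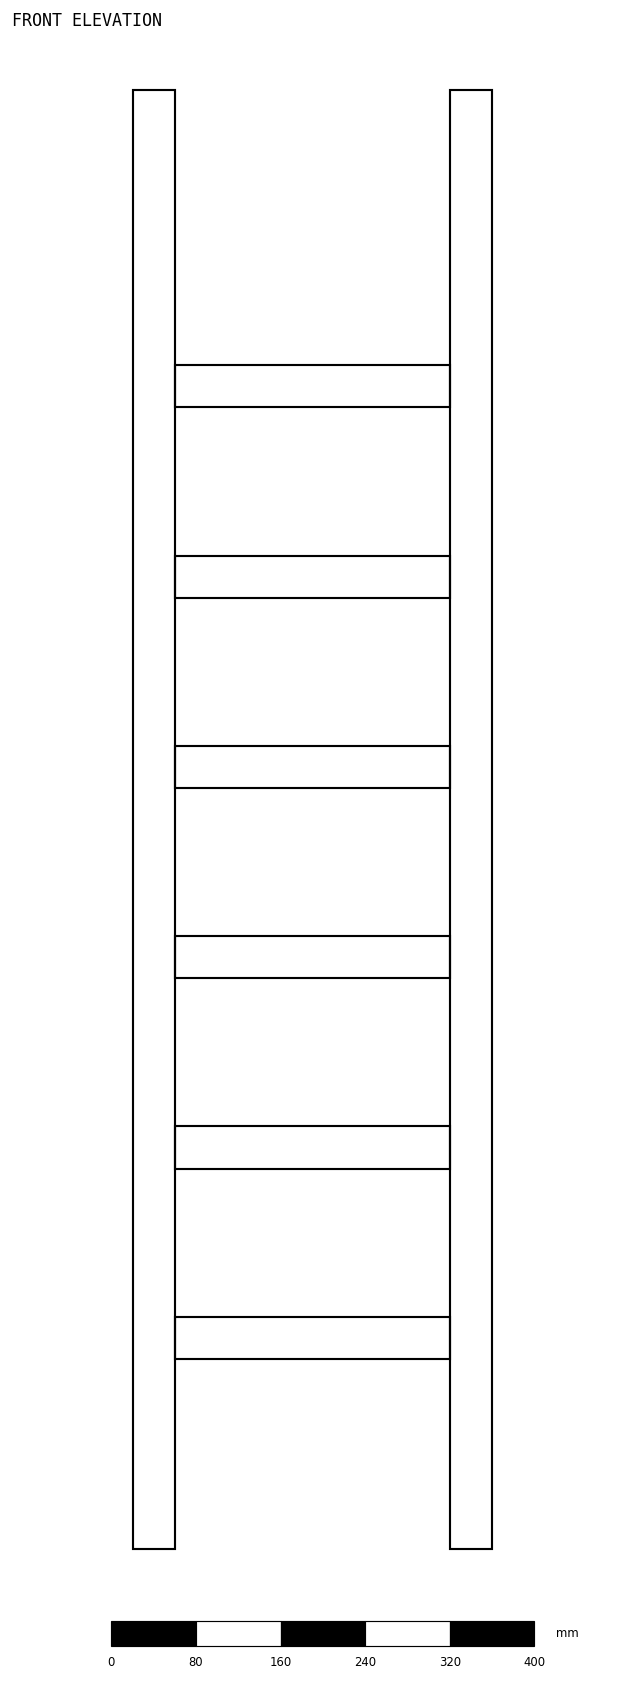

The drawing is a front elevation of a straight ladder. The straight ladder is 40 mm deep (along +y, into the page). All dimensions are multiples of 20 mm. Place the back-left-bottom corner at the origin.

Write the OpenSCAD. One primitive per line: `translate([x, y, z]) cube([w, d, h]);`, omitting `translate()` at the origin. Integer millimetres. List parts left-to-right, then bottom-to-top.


cube([40, 40, 1380]);
translate([40, 0, 180]) cube([260, 40, 40]);
translate([40, 0, 360]) cube([260, 40, 40]);
translate([40, 0, 540]) cube([260, 40, 40]);
translate([40, 0, 720]) cube([260, 40, 40]);
translate([40, 0, 900]) cube([260, 40, 40]);
translate([40, 0, 1080]) cube([260, 40, 40]);
translate([300, 0, 0]) cube([40, 40, 1380]);


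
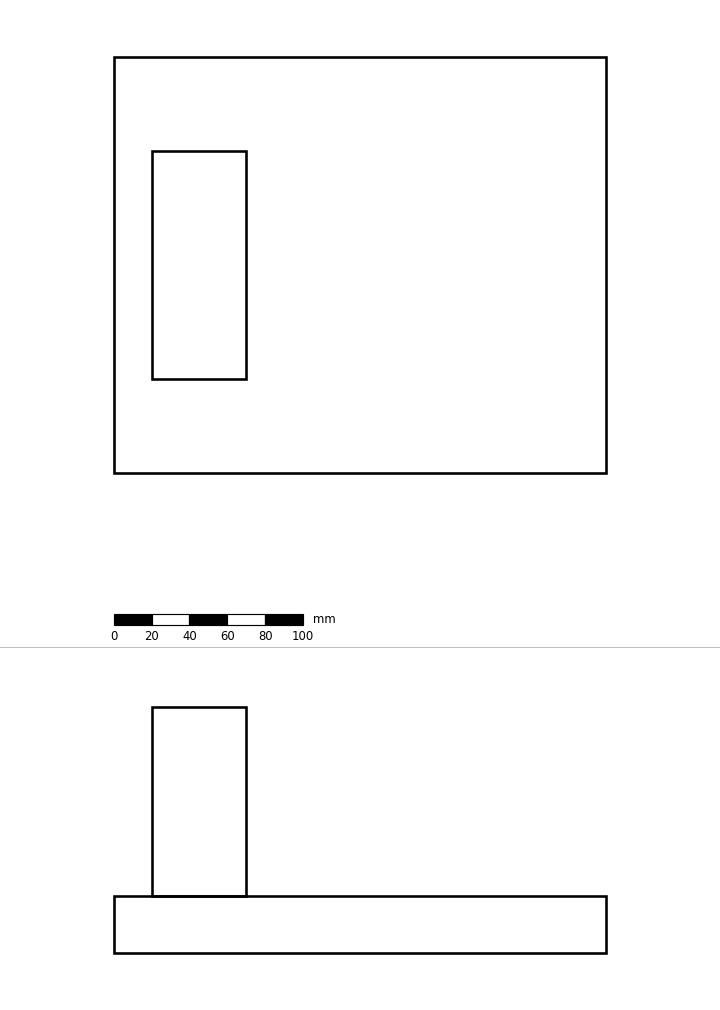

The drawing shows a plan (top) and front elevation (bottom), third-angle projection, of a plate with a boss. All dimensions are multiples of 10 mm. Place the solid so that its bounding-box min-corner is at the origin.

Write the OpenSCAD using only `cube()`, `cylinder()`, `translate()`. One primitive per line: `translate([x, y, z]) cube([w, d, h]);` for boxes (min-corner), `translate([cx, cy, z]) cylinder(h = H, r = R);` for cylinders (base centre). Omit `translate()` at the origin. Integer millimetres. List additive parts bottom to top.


cube([260, 220, 30]);
translate([20, 50, 30]) cube([50, 120, 100]);
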